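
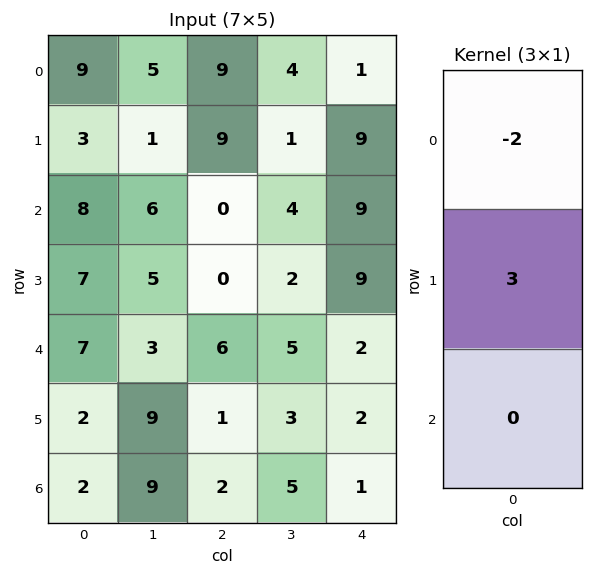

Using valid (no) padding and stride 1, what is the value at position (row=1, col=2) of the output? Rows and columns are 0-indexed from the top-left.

-18

The receptive field on the input at this output position is [9 / 0 / 0]. Elementwise product with the kernel and sum: 9·-2 + 0·3.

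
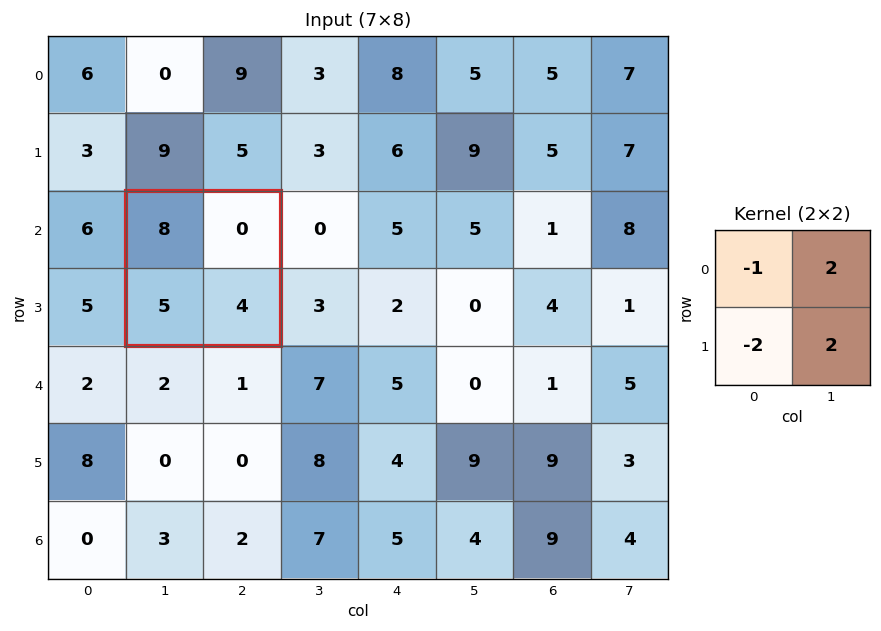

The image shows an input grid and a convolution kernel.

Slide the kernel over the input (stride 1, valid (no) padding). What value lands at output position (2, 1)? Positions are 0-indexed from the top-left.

The receptive field on the input at this output position is [8 0 / 5 4]. Elementwise product with the kernel and sum: 8·-1 + 0·2 + 5·-2 + 4·2.

-10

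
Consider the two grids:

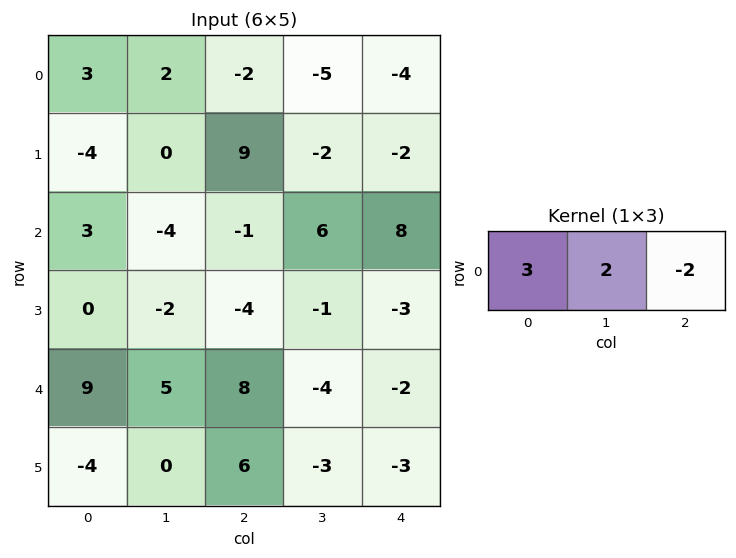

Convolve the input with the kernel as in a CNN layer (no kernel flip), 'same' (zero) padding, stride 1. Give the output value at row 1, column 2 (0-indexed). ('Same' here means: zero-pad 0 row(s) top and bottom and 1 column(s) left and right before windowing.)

The receptive field on the zero-padded input at this output position is [0 9 -2]. Elementwise product with the kernel and sum: 0·3 + 9·2 + -2·-2.

22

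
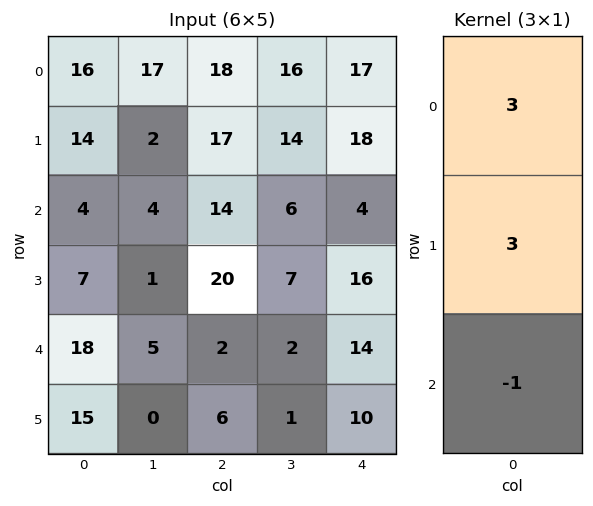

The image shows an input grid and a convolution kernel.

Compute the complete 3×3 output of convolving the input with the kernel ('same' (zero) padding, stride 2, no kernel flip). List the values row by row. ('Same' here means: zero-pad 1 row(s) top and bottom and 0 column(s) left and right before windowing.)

34 37 33
47 73 50
60 60 80

Output[0,0]: The receptive field on the zero-padded input at this output position is [0 / 16 / 14]. Elementwise product with the kernel and sum: 0·3 + 16·3 + 14·-1.
Output[0,1]: The receptive field on the zero-padded input at this output position is [0 / 18 / 17]. Elementwise product with the kernel and sum: 0·3 + 18·3 + 17·-1.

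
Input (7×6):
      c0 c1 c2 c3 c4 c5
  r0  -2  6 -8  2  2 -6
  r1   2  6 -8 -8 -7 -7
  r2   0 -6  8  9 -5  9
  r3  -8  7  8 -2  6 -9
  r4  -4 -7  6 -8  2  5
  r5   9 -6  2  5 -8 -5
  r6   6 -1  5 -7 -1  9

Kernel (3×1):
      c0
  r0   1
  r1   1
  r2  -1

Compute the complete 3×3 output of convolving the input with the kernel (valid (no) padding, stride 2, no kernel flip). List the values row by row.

0 -24 0
-4 10 -1
-1 3 -5

Output[0,0]: The receptive field on the input at this output position is [-2 / 2 / 0]. Elementwise product with the kernel and sum: -2·1 + 2·1 + 0·-1.
Output[0,1]: The receptive field on the input at this output position is [-8 / -8 / 8]. Elementwise product with the kernel and sum: -8·1 + -8·1 + 8·-1.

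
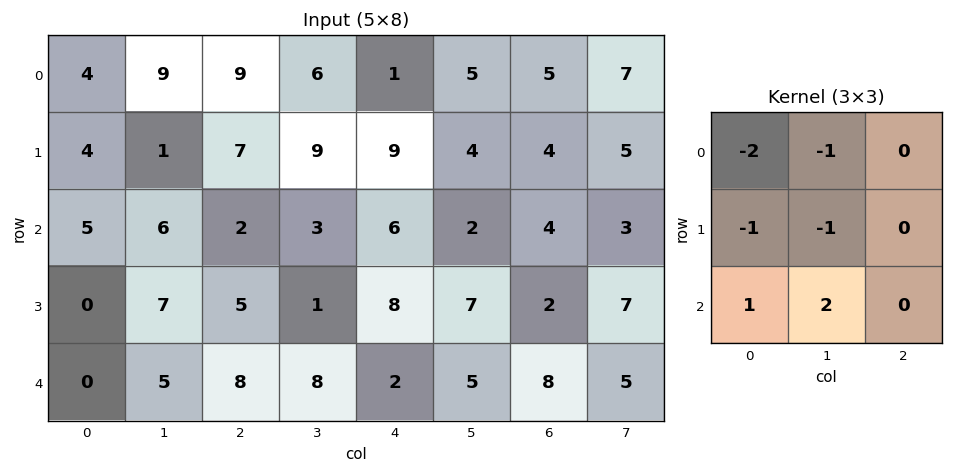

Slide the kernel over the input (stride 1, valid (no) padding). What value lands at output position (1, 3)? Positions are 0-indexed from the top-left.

The receptive field on the input at this output position is [9 9 4 / 3 6 2 / 1 8 7]. Elementwise product with the kernel and sum: 9·-2 + 9·-1 + 3·-1 + 6·-1 + 1·1 + 8·2.

-19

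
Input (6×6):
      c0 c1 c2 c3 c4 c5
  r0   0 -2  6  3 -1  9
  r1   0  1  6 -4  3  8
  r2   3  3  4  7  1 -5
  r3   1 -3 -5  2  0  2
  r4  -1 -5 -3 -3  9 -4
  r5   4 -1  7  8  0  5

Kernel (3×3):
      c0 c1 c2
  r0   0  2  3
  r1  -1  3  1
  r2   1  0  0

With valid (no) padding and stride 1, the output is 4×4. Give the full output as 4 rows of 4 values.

26 37 -8 53
31 13 14 23
2 14 25 -16
-34 -12 14 40

Output[0,0]: The receptive field on the input at this output position is [0 -2 6 / 0 1 6 / 3 3 4]. Elementwise product with the kernel and sum: -2·2 + 6·3 + 0·-1 + 1·3 + 6·1 + 3·1.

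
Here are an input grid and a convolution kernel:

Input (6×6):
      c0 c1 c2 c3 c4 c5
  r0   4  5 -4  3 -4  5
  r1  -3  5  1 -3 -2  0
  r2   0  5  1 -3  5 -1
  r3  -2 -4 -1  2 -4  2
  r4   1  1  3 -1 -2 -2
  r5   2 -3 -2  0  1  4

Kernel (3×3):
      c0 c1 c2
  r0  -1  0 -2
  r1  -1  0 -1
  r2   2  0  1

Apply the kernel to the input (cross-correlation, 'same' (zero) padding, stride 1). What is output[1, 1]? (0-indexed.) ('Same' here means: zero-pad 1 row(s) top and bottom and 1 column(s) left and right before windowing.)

7

The receptive field on the zero-padded input at this output position is [4 5 -4 / -3 5 1 / 0 5 1]. Elementwise product with the kernel and sum: 4·-1 + -4·-2 + -3·-1 + 1·-1 + 0·2 + 1·1.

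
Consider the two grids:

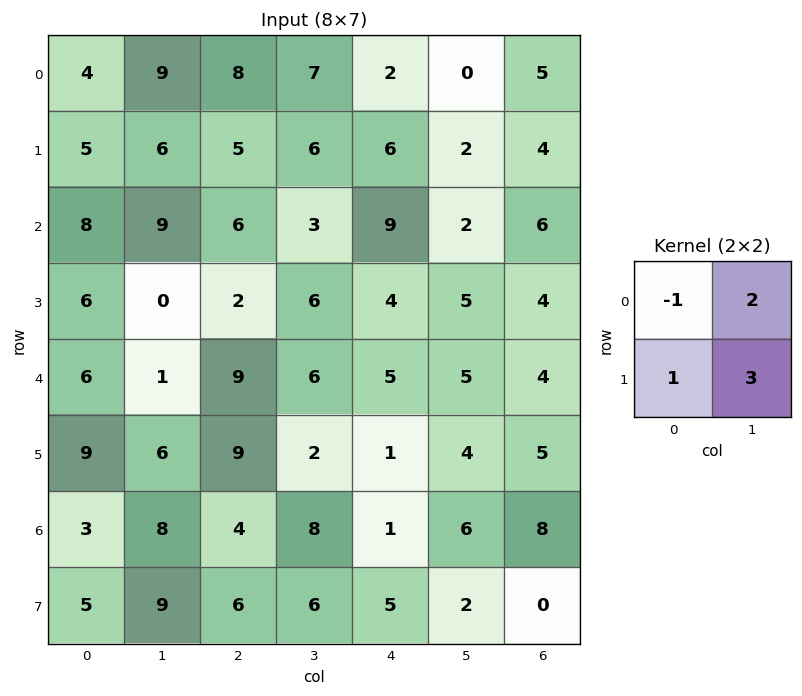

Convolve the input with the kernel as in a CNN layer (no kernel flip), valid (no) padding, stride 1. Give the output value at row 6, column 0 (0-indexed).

45

The receptive field on the input at this output position is [3 8 / 5 9]. Elementwise product with the kernel and sum: 3·-1 + 8·2 + 5·1 + 9·3.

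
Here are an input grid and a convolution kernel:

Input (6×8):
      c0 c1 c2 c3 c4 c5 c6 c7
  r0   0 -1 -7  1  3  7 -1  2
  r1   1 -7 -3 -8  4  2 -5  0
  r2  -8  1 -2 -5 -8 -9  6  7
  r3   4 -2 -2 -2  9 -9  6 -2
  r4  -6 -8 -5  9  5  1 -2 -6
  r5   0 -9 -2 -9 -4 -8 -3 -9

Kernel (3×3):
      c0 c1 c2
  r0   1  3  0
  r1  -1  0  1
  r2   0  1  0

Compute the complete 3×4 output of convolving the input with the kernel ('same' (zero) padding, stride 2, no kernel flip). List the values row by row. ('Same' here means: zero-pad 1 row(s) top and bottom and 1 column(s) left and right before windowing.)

Output[0,0]: The receptive field on the zero-padded input at this output position is [0 0 0 / 0 0 -1 / 0 1 -7]. Elementwise product with the kernel and sum: 0·1 + 0·3 + 0·-1 + -1·1 + 1·1.
Output[0,1]: The receptive field on the zero-padded input at this output position is [0 0 0 / -1 -7 1 / -7 -3 -8]. Elementwise product with the kernel and sum: 0·1 + 0·3 + -1·-1 + 1·1 + -3·1.

0 -1 10 -10
8 -24 9 9
4 7 13 -1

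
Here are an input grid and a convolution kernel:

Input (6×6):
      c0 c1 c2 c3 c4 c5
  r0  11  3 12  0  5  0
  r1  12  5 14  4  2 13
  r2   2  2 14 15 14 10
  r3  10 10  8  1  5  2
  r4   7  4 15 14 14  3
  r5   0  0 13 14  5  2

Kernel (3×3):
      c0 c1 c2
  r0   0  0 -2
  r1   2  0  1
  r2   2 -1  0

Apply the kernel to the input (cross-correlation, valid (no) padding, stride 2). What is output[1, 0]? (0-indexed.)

10

The receptive field on the input at this output position is [2 2 14 / 10 10 8 / 7 4 15]. Elementwise product with the kernel and sum: 14·-2 + 10·2 + 8·1 + 7·2 + 4·-1.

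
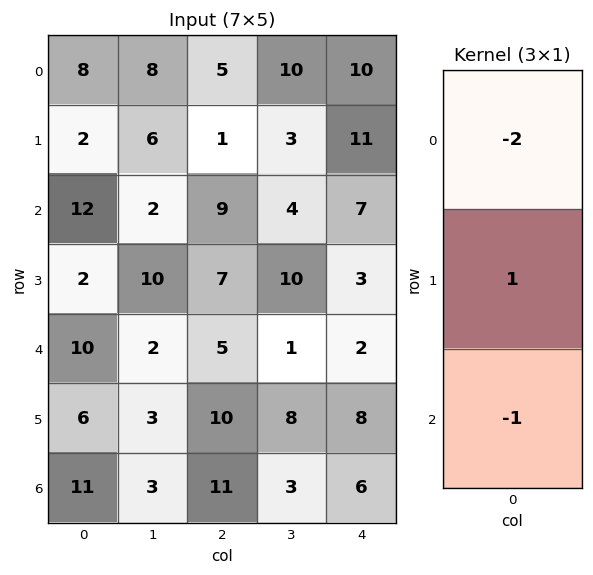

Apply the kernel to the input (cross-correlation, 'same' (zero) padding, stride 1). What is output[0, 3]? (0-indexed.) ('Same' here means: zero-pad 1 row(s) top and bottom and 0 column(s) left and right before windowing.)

The receptive field on the zero-padded input at this output position is [0 / 10 / 3]. Elementwise product with the kernel and sum: 0·-2 + 10·1 + 3·-1.

7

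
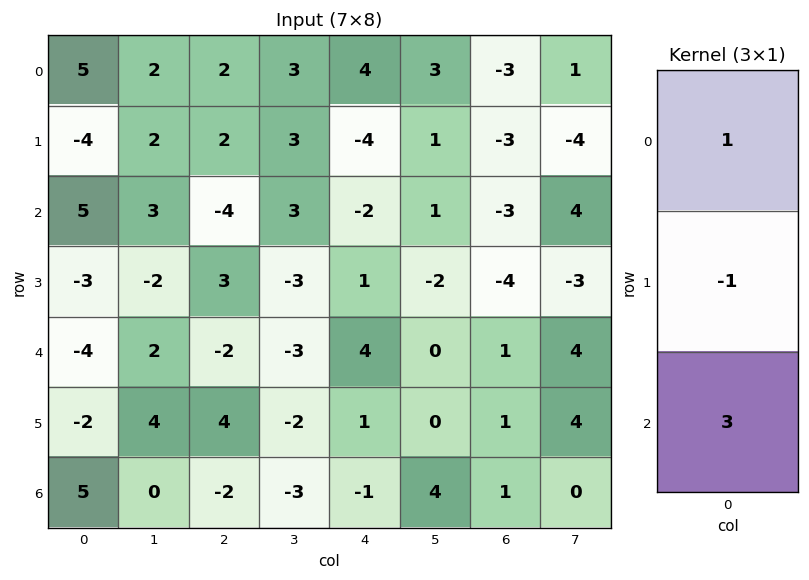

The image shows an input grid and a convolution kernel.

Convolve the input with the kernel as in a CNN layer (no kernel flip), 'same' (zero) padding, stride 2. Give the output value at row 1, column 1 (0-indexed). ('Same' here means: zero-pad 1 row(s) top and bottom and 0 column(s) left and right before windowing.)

15

The receptive field on the zero-padded input at this output position is [2 / -4 / 3]. Elementwise product with the kernel and sum: 2·1 + -4·-1 + 3·3.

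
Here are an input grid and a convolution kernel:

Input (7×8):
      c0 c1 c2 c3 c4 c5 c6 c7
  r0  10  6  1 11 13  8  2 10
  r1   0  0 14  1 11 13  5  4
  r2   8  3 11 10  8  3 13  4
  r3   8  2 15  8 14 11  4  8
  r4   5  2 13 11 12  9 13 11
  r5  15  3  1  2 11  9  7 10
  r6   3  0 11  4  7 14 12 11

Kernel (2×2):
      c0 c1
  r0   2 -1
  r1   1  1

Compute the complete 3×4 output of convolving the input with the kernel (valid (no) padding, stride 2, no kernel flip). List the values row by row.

Output[0,0]: The receptive field on the input at this output position is [10 6 / 0 0]. Elementwise product with the kernel and sum: 10·2 + 6·-1 + 0·1 + 0·1.

14 6 42 3
23 35 38 34
26 18 35 32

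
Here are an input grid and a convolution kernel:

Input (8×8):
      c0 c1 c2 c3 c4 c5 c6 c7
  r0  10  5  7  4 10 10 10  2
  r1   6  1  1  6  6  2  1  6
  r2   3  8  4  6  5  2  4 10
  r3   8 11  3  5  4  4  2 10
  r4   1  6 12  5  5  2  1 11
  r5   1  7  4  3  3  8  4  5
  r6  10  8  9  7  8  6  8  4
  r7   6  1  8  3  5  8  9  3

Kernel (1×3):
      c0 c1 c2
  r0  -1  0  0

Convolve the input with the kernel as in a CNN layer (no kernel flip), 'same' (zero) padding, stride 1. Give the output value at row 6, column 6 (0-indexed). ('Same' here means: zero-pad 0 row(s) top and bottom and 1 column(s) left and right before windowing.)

-6

The receptive field on the zero-padded input at this output position is [6 8 4]. Elementwise product with the kernel and sum: 6·-1.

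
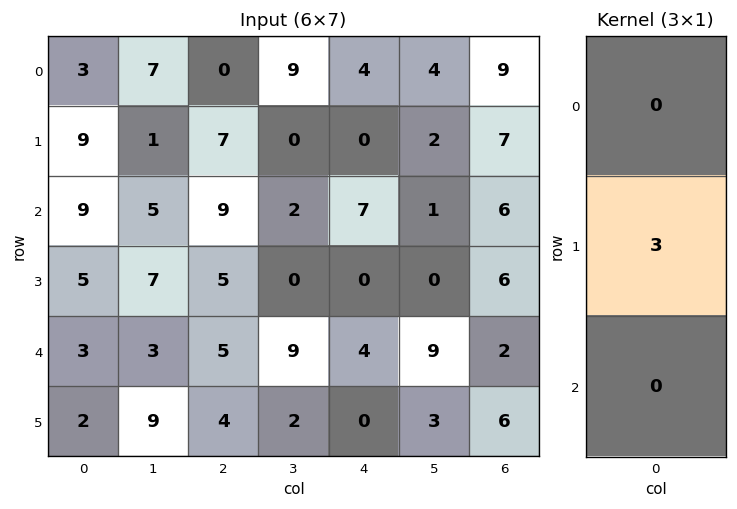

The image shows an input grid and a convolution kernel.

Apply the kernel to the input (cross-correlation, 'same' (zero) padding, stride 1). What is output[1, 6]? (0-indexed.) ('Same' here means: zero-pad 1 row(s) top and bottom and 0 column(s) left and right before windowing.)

21

The receptive field on the zero-padded input at this output position is [9 / 7 / 6]. Elementwise product with the kernel and sum: 7·3.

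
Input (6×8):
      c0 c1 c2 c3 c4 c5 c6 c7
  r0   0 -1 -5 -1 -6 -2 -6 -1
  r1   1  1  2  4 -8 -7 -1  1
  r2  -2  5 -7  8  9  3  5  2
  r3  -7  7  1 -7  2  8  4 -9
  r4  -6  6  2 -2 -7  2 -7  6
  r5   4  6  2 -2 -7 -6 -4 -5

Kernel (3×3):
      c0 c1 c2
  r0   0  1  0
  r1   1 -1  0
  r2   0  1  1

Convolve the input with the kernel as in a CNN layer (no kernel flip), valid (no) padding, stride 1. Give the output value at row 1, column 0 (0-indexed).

2

The receptive field on the input at this output position is [1 1 2 / -2 5 -7 / -7 7 1]. Elementwise product with the kernel and sum: 1·1 + -2·1 + 5·-1 + 7·1 + 1·1.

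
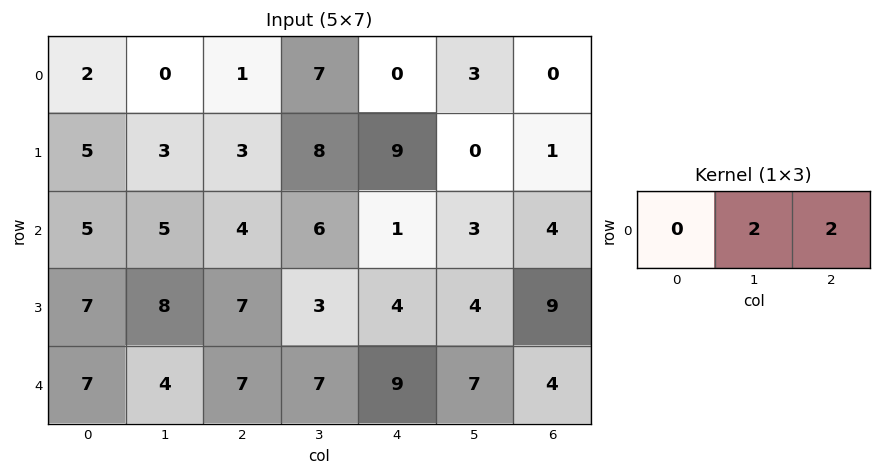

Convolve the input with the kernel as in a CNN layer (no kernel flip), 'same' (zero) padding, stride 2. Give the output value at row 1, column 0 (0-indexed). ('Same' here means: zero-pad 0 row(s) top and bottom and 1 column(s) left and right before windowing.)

20

The receptive field on the zero-padded input at this output position is [0 5 5]. Elementwise product with the kernel and sum: 5·2 + 5·2.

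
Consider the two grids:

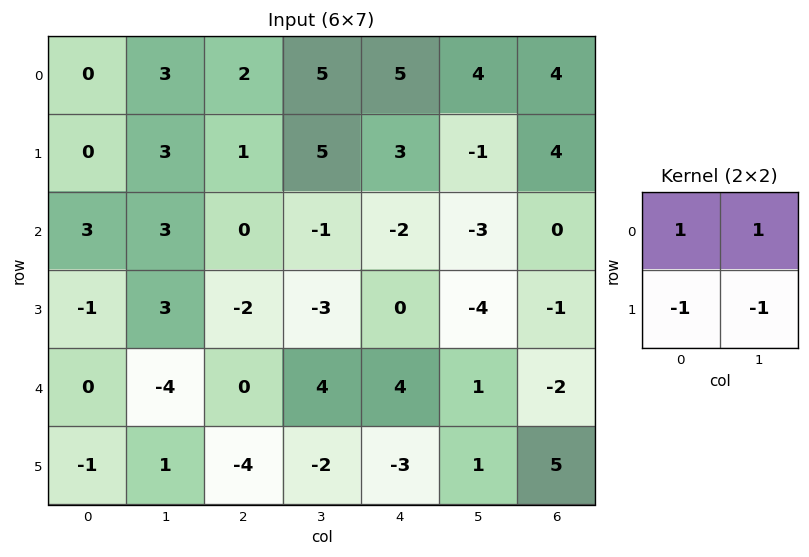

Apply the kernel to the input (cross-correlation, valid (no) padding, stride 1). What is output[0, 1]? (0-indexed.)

1

The receptive field on the input at this output position is [3 2 / 3 1]. Elementwise product with the kernel and sum: 3·1 + 2·1 + 3·-1 + 1·-1.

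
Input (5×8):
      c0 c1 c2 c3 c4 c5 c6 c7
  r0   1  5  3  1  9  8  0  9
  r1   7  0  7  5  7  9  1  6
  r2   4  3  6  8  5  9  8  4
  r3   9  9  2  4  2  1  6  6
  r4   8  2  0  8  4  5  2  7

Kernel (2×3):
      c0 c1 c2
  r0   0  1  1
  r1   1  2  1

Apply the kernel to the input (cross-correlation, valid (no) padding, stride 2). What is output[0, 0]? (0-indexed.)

The receptive field on the input at this output position is [1 5 3 / 7 0 7]. Elementwise product with the kernel and sum: 5·1 + 3·1 + 7·1 + 0·2 + 7·1.

22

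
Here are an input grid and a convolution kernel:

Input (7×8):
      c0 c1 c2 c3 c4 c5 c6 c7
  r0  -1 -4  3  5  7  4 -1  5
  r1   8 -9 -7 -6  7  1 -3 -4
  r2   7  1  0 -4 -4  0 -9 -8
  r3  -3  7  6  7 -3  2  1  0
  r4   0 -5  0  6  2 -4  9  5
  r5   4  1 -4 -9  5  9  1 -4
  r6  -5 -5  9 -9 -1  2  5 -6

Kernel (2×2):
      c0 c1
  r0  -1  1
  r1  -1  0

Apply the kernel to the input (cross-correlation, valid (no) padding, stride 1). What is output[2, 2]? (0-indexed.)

-10

The receptive field on the input at this output position is [0 -4 / 6 7]. Elementwise product with the kernel and sum: 0·-1 + -4·1 + 6·-1.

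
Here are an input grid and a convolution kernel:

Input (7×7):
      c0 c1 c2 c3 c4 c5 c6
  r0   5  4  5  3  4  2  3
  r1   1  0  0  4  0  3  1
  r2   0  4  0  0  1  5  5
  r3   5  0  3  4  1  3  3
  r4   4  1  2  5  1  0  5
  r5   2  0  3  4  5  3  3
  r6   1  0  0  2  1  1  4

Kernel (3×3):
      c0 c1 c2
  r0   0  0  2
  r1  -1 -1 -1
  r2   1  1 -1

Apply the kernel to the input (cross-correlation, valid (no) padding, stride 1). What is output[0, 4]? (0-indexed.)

The receptive field on the input at this output position is [4 2 3 / 0 3 1 / 1 5 5]. Elementwise product with the kernel and sum: 3·2 + 0·-1 + 3·-1 + 1·-1 + 1·1 + 5·1 + 5·-1.

3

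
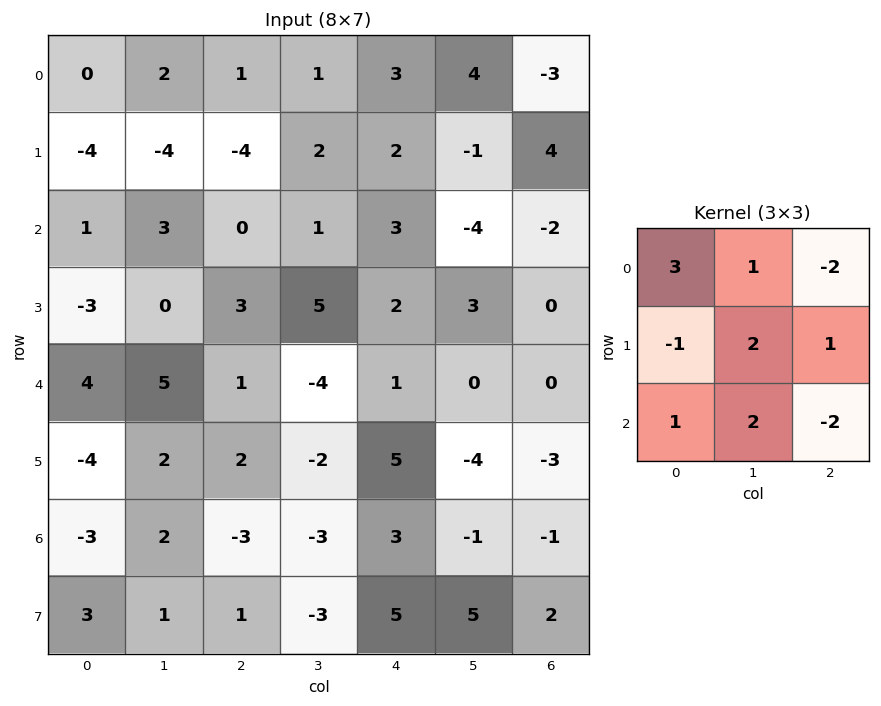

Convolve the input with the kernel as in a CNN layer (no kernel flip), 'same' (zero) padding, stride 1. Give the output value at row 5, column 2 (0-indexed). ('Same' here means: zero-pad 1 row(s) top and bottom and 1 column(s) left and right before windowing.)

26

The receptive field on the zero-padded input at this output position is [5 1 -4 / 2 2 -2 / 2 -3 -3]. Elementwise product with the kernel and sum: 5·3 + 1·1 + -4·-2 + 2·-1 + 2·2 + -2·1 + 2·1 + -3·2 + -3·-2.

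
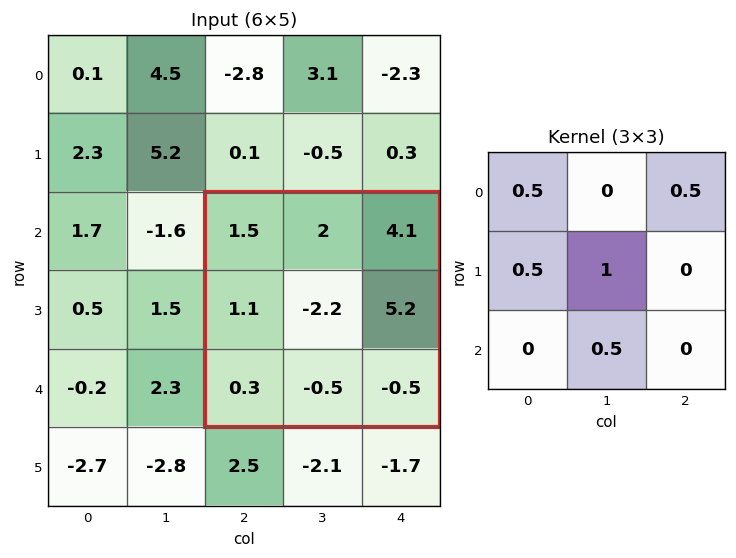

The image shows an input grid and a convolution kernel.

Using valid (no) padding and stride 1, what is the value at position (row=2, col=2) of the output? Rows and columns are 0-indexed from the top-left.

0.9

The receptive field on the input at this output position is [1.5 2 4.1 / 1.1 -2.2 5.2 / 0.3 -0.5 -0.5]. Elementwise product with the kernel and sum: 1.5·0.5 + 4.1·0.5 + 1.1·0.5 + -2.2·1 + -0.5·0.5.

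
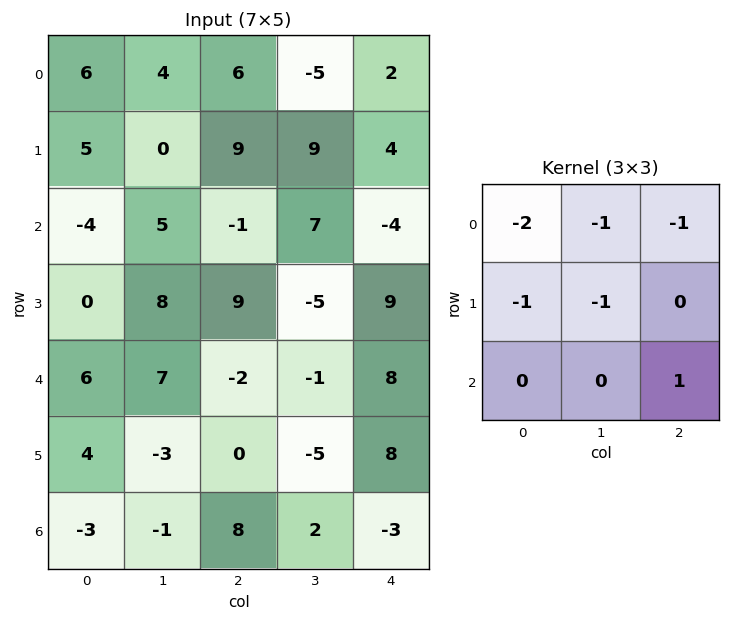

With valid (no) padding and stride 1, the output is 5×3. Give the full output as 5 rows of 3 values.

-28 -11 -31
-11 -27 -28
-6 -34 3
-30 -30 -11
-10 -6 -1

Output[0,0]: The receptive field on the input at this output position is [6 4 6 / 5 0 9 / -4 5 -1]. Elementwise product with the kernel and sum: 6·-2 + 4·-1 + 6·-1 + 5·-1 + 0·-1 + -1·1.
Output[0,1]: The receptive field on the input at this output position is [4 6 -5 / 0 9 9 / 5 -1 7]. Elementwise product with the kernel and sum: 4·-2 + 6·-1 + -5·-1 + 0·-1 + 9·-1 + 7·1.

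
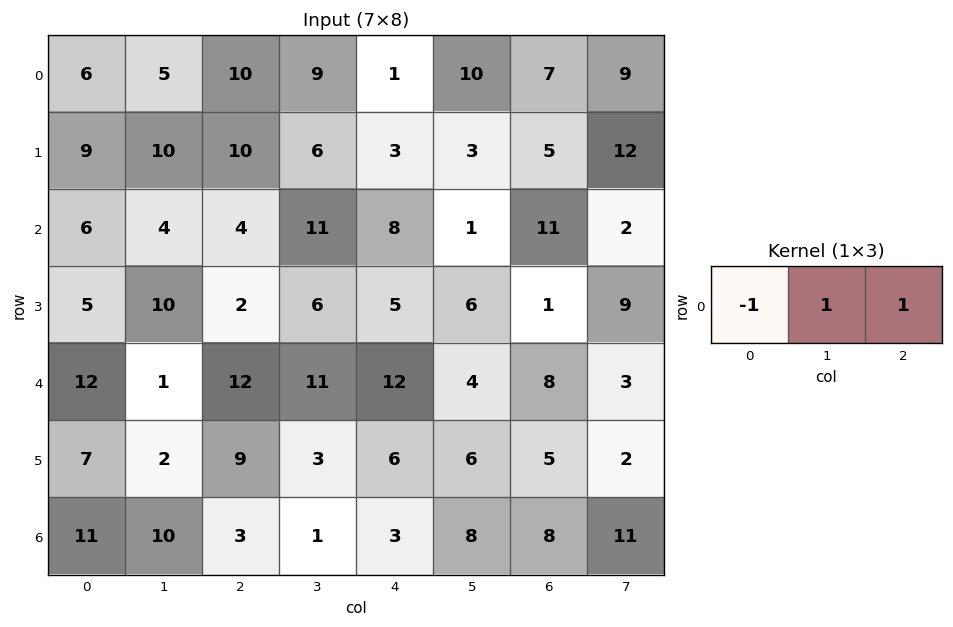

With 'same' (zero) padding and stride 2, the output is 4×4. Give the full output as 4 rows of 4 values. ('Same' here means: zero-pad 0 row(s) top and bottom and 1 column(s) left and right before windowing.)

Output[0,0]: The receptive field on the zero-padded input at this output position is [0 6 5]. Elementwise product with the kernel and sum: 0·-1 + 6·1 + 5·1.
Output[0,1]: The receptive field on the zero-padded input at this output position is [5 10 9]. Elementwise product with the kernel and sum: 5·-1 + 10·1 + 9·1.

11 14 2 6
10 11 -2 12
13 22 5 7
21 -6 10 11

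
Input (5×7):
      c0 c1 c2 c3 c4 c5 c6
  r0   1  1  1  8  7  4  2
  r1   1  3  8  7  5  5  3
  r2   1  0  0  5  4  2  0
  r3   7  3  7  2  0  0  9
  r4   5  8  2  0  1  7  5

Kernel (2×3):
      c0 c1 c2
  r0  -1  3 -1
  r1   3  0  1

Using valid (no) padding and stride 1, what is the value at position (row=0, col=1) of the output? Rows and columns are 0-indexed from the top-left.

The receptive field on the input at this output position is [1 1 8 / 3 8 7]. Elementwise product with the kernel and sum: 1·-1 + 1·3 + 8·-1 + 3·3 + 7·1.

10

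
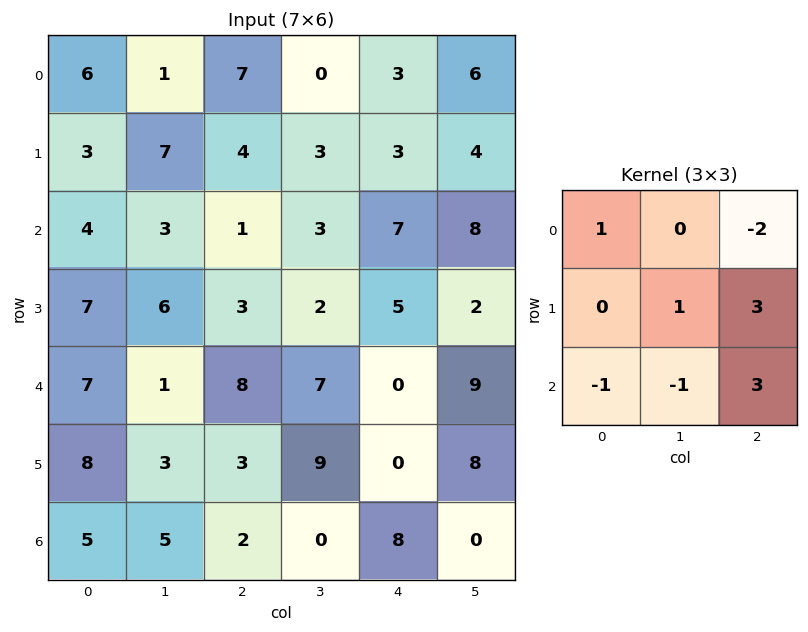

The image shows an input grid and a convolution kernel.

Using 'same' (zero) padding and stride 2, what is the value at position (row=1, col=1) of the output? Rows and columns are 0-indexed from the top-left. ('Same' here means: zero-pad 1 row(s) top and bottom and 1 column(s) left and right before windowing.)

The receptive field on the zero-padded input at this output position is [7 4 3 / 3 1 3 / 6 3 2]. Elementwise product with the kernel and sum: 7·1 + 3·-2 + 1·1 + 3·3 + 6·-1 + 3·-1 + 2·3.

8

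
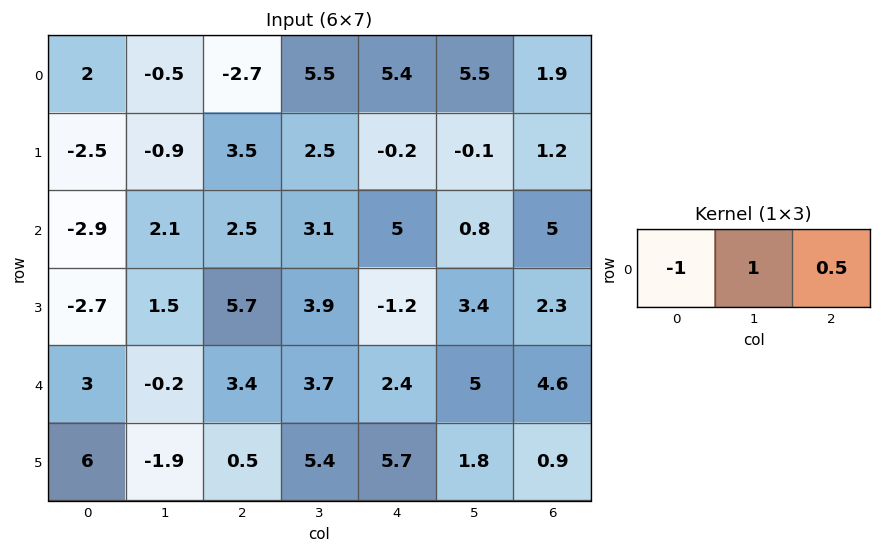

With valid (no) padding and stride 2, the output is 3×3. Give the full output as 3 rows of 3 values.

-3.85 10.9 1.05
6.25 3.1 -1.7
-1.5 1.5 4.9

Output[0,0]: The receptive field on the input at this output position is [2 -0.5 -2.7]. Elementwise product with the kernel and sum: 2·-1 + -0.5·1 + -2.7·0.5.
Output[0,1]: The receptive field on the input at this output position is [-2.7 5.5 5.4]. Elementwise product with the kernel and sum: -2.7·-1 + 5.5·1 + 5.4·0.5.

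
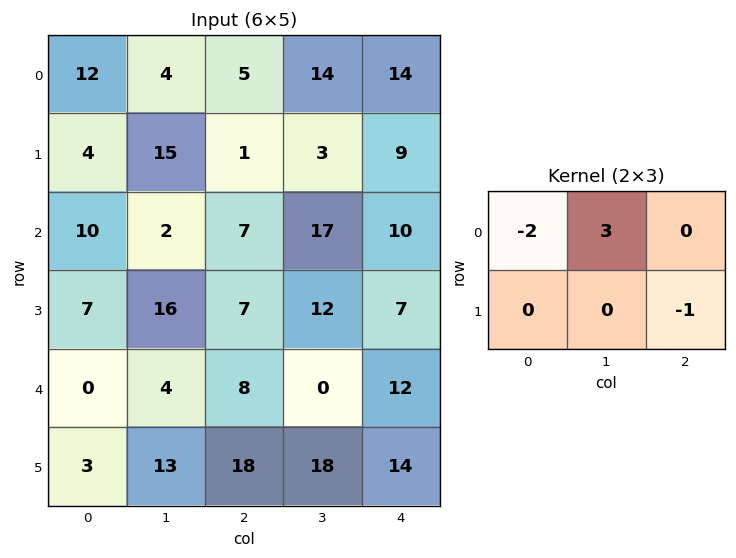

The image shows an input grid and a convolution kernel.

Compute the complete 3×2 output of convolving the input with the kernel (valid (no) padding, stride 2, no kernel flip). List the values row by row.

Output[0,0]: The receptive field on the input at this output position is [12 4 5 / 4 15 1]. Elementwise product with the kernel and sum: 12·-2 + 4·3 + 1·-1.

-13 23
-21 30
-6 -30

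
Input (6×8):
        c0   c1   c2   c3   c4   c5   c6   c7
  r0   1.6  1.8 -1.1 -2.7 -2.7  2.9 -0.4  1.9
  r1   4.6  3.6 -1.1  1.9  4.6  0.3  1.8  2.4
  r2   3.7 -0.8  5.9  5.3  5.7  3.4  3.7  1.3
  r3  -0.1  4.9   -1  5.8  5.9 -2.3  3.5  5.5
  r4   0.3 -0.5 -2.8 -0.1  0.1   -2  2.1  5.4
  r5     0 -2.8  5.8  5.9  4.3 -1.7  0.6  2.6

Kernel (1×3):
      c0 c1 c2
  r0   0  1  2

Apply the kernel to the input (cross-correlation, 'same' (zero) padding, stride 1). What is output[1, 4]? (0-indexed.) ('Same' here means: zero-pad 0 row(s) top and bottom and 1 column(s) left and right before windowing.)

The receptive field on the zero-padded input at this output position is [1.9 4.6 0.3]. Elementwise product with the kernel and sum: 4.6·1 + 0.3·2.

5.2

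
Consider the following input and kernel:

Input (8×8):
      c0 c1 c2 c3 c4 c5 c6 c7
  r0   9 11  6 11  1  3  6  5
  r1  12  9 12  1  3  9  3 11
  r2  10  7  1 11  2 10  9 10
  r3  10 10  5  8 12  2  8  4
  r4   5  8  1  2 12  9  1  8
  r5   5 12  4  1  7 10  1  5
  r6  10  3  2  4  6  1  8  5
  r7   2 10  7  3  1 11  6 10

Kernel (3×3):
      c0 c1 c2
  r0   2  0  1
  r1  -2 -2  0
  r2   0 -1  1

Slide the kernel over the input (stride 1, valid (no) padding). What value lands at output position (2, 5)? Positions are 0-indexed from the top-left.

17

The receptive field on the input at this output position is [10 9 10 / 2 8 4 / 9 1 8]. Elementwise product with the kernel and sum: 10·2 + 10·1 + 2·-2 + 8·-2 + 1·-1 + 8·1.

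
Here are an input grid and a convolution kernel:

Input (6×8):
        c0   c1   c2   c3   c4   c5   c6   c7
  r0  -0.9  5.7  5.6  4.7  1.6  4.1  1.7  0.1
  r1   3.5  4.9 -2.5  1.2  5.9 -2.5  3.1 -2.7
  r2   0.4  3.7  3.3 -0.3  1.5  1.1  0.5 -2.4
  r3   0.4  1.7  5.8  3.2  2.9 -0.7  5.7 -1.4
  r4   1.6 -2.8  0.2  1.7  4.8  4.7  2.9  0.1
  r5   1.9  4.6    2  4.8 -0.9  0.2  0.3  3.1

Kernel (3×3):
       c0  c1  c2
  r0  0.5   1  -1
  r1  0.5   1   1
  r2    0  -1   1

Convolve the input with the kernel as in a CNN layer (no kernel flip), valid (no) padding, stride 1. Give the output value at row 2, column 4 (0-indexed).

The receptive field on the input at this output position is [1.5 1.1 0.5 / 2.9 -0.7 5.7 / 4.8 4.7 2.9]. Elementwise product with the kernel and sum: 1.5·0.5 + 1.1·1 + 0.5·-1 + 2.9·0.5 + -0.7·1 + 5.7·1 + 4.7·-1 + 2.9·1.

6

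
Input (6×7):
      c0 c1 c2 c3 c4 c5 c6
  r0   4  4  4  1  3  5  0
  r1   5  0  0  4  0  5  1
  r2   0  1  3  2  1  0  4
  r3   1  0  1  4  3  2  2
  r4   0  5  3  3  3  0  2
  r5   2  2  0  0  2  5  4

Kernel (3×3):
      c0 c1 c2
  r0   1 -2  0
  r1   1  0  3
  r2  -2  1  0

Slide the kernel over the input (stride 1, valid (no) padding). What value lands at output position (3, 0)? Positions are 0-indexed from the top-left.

8

The receptive field on the input at this output position is [1 0 1 / 0 5 3 / 2 2 0]. Elementwise product with the kernel and sum: 1·1 + 0·-2 + 0·1 + 3·3 + 2·-2 + 2·1.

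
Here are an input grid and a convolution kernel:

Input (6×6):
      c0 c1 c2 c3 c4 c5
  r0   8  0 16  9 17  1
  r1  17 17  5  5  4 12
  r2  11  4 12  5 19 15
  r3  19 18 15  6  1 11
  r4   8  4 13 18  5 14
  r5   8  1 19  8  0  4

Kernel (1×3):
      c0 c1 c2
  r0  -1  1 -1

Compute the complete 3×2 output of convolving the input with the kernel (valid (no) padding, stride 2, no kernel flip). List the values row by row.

-24 -24
-19 -26
-17 0

Output[0,0]: The receptive field on the input at this output position is [8 0 16]. Elementwise product with the kernel and sum: 8·-1 + 0·1 + 16·-1.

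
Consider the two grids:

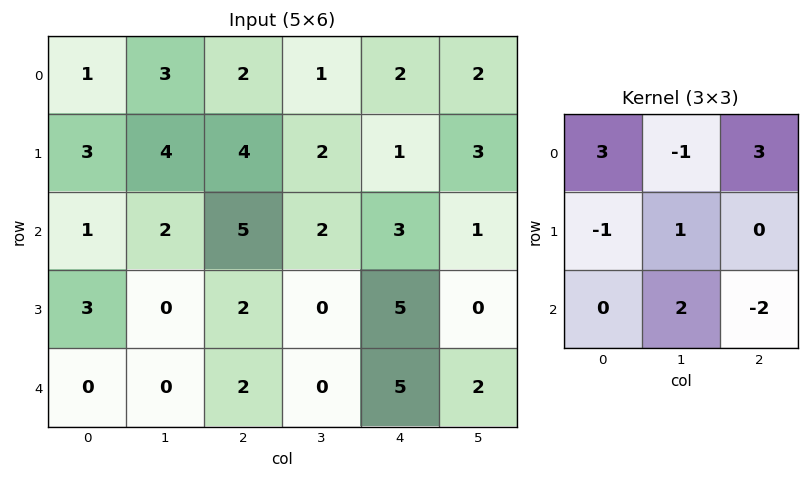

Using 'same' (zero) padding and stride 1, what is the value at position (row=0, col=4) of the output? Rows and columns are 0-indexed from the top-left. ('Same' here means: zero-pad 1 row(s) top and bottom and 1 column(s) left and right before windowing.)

-3

The receptive field on the zero-padded input at this output position is [0 0 0 / 1 2 2 / 2 1 3]. Elementwise product with the kernel and sum: 0·3 + 0·-1 + 0·3 + 1·-1 + 2·1 + 1·2 + 3·-2.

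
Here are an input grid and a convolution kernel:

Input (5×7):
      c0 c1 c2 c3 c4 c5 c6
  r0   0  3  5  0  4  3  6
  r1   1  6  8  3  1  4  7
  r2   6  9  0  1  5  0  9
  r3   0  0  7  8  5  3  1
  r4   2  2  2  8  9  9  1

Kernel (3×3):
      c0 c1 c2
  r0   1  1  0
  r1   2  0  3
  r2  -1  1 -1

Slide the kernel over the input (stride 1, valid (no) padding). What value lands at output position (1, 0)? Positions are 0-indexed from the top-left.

The receptive field on the input at this output position is [1 6 8 / 6 9 0 / 0 0 7]. Elementwise product with the kernel and sum: 1·1 + 6·1 + 6·2 + 0·3 + 0·-1 + 0·1 + 7·-1.

12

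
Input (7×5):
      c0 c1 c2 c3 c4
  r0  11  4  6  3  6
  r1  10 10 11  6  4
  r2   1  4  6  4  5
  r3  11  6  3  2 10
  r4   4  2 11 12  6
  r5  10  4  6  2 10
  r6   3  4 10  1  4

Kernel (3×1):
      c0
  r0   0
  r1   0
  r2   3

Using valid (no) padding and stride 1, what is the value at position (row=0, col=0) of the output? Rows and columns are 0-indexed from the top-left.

3

The receptive field on the input at this output position is [11 / 10 / 1]. Elementwise product with the kernel and sum: 1·3.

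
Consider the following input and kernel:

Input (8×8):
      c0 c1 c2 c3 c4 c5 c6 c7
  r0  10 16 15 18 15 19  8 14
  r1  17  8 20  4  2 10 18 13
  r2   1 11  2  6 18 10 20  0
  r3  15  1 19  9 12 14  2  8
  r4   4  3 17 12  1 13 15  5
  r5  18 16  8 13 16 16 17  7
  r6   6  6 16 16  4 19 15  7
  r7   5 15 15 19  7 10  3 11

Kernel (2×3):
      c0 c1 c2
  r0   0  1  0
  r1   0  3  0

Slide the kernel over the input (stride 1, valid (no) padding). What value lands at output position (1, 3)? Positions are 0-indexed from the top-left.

The receptive field on the input at this output position is [4 2 10 / 6 18 10]. Elementwise product with the kernel and sum: 2·1 + 18·3.

56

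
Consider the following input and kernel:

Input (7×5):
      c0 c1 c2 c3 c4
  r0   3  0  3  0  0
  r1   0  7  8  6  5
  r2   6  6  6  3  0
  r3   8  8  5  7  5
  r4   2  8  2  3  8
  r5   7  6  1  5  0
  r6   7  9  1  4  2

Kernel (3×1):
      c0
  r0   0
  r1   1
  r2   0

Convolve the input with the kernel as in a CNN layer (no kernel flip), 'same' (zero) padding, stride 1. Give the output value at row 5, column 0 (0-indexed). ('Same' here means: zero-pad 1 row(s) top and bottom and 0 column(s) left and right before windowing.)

7

The receptive field on the zero-padded input at this output position is [2 / 7 / 7]. Elementwise product with the kernel and sum: 7·1.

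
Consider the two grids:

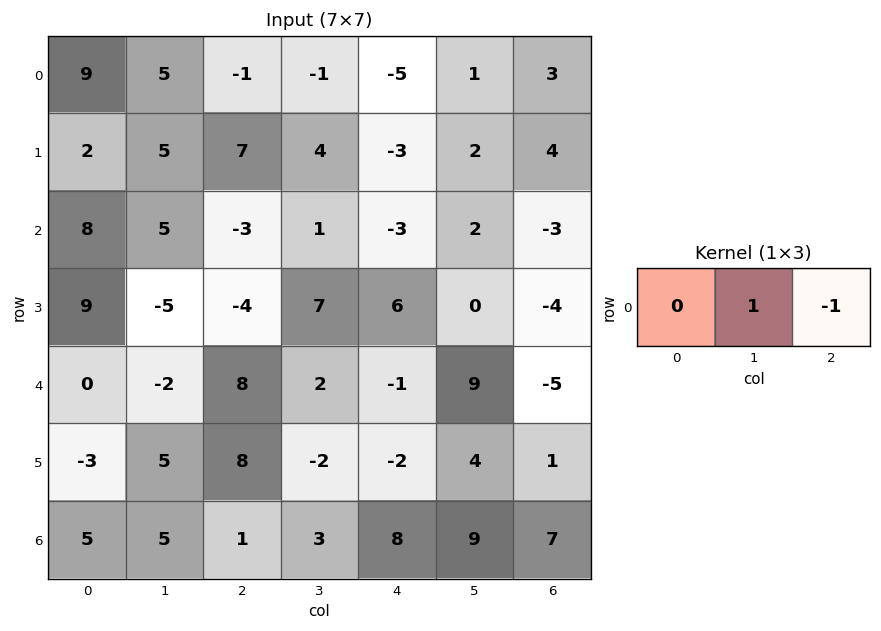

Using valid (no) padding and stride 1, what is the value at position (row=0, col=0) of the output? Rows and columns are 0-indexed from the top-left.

6

The receptive field on the input at this output position is [9 5 -1]. Elementwise product with the kernel and sum: 5·1 + -1·-1.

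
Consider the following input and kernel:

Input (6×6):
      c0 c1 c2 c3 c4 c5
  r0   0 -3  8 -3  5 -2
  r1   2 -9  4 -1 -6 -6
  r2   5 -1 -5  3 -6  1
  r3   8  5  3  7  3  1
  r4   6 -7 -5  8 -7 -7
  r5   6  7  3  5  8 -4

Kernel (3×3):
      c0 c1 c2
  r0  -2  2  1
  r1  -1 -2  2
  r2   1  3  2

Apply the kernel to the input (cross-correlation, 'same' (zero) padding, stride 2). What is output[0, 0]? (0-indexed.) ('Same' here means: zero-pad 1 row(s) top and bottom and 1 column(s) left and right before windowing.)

The receptive field on the zero-padded input at this output position is [0 0 0 / 0 0 -3 / 0 2 -9]. Elementwise product with the kernel and sum: 0·-2 + 0·2 + 0·1 + 0·-1 + 0·-2 + -3·2 + 0·1 + 2·3 + -9·2.

-18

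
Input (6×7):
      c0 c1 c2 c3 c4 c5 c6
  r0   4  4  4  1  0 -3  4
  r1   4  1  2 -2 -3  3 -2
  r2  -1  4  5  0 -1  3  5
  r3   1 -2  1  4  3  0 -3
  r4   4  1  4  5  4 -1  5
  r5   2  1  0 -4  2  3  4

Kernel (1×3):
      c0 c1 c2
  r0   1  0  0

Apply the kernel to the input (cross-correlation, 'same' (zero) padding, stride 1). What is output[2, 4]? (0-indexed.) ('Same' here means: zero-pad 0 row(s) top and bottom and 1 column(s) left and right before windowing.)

0

The receptive field on the zero-padded input at this output position is [0 -1 3]. Elementwise product with the kernel and sum: 0·1.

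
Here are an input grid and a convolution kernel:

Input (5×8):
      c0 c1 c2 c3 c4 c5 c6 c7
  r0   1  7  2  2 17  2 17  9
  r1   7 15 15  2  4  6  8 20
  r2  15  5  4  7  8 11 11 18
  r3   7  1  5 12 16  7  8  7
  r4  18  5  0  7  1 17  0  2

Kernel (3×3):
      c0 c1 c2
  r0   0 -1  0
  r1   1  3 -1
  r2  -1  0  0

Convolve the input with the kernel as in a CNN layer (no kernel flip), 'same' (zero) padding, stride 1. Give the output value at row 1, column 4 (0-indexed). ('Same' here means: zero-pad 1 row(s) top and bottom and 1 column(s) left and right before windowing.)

The receptive field on the zero-padded input at this output position is [2 17 2 / 2 4 6 / 7 8 11]. Elementwise product with the kernel and sum: 17·-1 + 2·1 + 4·3 + 6·-1 + 7·-1.

-16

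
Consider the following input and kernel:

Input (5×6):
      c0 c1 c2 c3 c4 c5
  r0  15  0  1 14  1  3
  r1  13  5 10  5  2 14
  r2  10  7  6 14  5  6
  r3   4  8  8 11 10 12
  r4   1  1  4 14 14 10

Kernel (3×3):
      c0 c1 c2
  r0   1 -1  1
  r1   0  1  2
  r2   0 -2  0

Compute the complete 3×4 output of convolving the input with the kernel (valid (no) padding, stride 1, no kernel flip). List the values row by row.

27 21 -31 36
21 18 9 14
31 37 0 21

Output[0,0]: The receptive field on the input at this output position is [15 0 1 / 13 5 10 / 10 7 6]. Elementwise product with the kernel and sum: 15·1 + 0·-1 + 1·1 + 5·1 + 10·2 + 7·-2.
Output[0,1]: The receptive field on the input at this output position is [0 1 14 / 5 10 5 / 7 6 14]. Elementwise product with the kernel and sum: 0·1 + 1·-1 + 14·1 + 10·1 + 5·2 + 6·-2.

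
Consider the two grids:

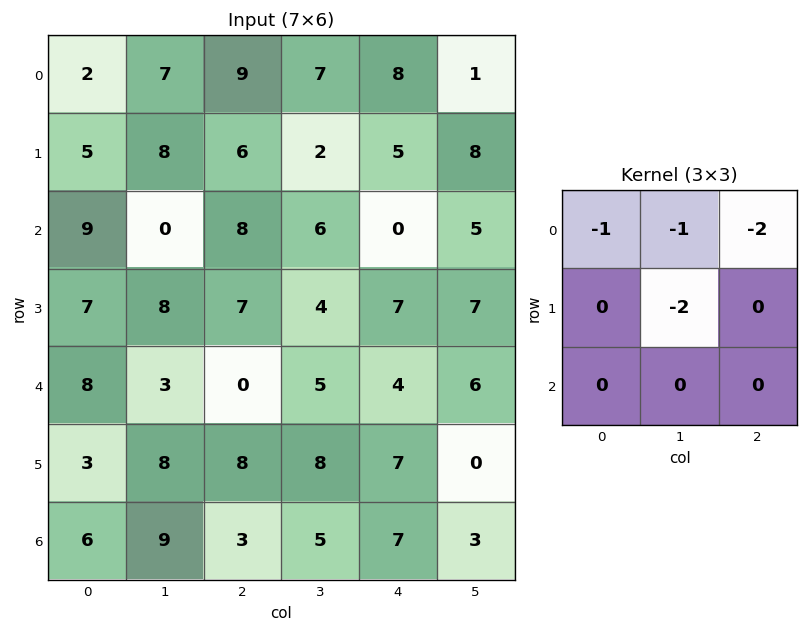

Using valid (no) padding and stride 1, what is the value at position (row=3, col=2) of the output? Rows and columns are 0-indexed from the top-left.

The receptive field on the input at this output position is [7 4 7 / 0 5 4 / 8 8 7]. Elementwise product with the kernel and sum: 7·-1 + 4·-1 + 7·-2 + 5·-2.

-35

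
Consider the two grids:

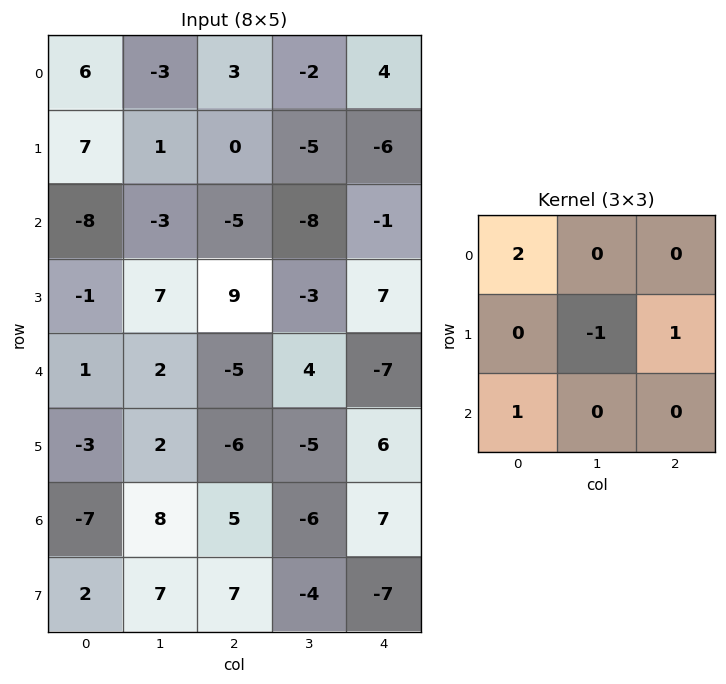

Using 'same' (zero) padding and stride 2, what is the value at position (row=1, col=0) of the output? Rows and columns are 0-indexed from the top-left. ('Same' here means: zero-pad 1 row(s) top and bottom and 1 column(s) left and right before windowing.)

The receptive field on the zero-padded input at this output position is [0 7 1 / 0 -8 -3 / 0 -1 7]. Elementwise product with the kernel and sum: 0·2 + -8·-1 + -3·1 + 0·1.

5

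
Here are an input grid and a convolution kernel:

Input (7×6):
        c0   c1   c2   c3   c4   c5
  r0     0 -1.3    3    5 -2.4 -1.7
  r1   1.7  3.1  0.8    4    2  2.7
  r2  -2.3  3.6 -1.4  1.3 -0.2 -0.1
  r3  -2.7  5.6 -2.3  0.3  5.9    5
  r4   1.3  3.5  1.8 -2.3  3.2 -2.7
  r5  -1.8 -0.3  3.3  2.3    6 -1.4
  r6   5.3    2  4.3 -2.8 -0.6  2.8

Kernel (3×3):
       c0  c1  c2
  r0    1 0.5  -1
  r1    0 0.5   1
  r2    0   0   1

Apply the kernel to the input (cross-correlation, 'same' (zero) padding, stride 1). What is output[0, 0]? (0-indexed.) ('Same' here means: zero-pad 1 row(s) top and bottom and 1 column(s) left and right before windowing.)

1.8

The receptive field on the zero-padded input at this output position is [0 0 0 / 0 0 -1.3 / 0 1.7 3.1]. Elementwise product with the kernel and sum: 0·1 + 0·0.5 + 0·-1 + 0·0.5 + -1.3·1 + 3.1·1.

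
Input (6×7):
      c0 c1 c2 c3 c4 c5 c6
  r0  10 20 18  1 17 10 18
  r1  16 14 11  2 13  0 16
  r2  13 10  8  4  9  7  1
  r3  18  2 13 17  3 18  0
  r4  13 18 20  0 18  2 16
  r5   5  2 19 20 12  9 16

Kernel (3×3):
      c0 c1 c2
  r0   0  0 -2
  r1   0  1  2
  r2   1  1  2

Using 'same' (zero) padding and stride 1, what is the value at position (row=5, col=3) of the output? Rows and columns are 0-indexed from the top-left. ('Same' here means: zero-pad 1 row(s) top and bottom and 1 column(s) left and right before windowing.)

The receptive field on the zero-padded input at this output position is [20 0 18 / 19 20 12 / 0 0 0]. Elementwise product with the kernel and sum: 18·-2 + 20·1 + 12·2 + 0·1 + 0·1 + 0·2.

8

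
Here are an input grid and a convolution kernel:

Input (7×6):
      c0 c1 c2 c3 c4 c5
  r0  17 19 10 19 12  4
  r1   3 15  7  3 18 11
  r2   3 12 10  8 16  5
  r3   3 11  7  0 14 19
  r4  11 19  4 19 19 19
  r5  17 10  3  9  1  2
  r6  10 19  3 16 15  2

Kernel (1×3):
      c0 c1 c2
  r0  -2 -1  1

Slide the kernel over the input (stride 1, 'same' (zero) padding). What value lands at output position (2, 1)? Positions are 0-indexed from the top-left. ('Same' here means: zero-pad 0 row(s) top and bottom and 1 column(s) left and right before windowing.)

-8

The receptive field on the zero-padded input at this output position is [3 12 10]. Elementwise product with the kernel and sum: 3·-2 + 12·-1 + 10·1.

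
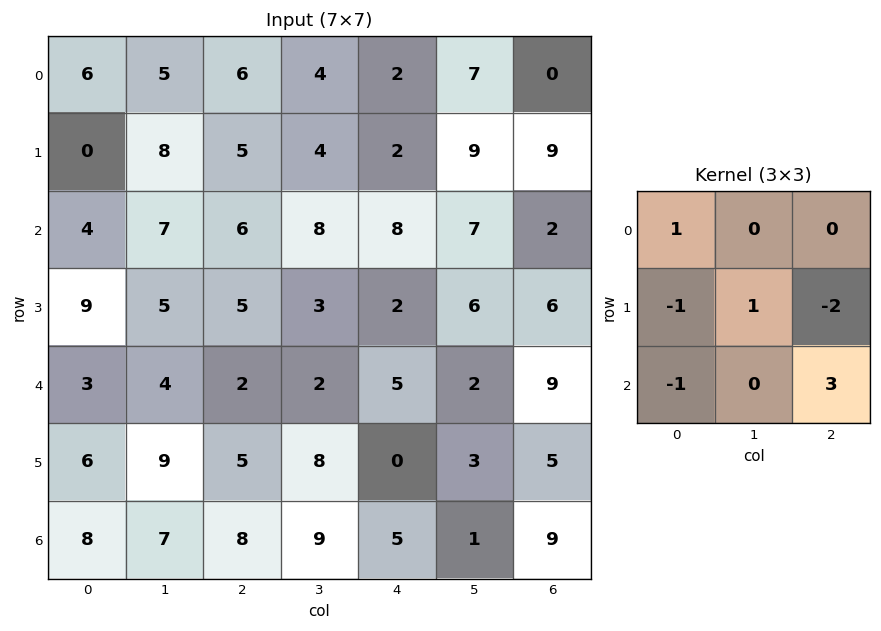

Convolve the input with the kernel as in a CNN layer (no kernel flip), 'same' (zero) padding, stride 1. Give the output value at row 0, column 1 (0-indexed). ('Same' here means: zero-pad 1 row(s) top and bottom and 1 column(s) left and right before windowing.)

2

The receptive field on the zero-padded input at this output position is [0 0 0 / 6 5 6 / 0 8 5]. Elementwise product with the kernel and sum: 0·1 + 6·-1 + 5·1 + 6·-2 + 0·-1 + 5·3.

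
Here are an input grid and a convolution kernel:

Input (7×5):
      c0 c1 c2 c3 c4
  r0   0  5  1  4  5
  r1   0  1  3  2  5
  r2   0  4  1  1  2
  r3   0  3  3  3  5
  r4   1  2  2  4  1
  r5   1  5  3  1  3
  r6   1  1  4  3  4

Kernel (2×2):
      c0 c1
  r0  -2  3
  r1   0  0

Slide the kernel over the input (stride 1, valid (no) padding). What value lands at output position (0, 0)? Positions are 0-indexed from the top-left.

The receptive field on the input at this output position is [0 5 / 0 1]. Elementwise product with the kernel and sum: 0·-2 + 5·3.

15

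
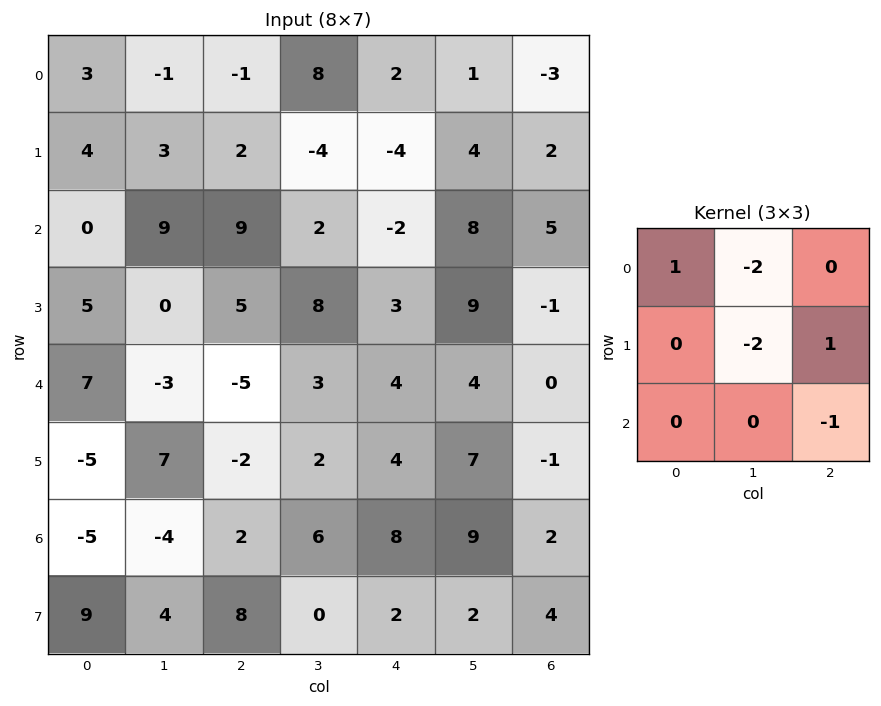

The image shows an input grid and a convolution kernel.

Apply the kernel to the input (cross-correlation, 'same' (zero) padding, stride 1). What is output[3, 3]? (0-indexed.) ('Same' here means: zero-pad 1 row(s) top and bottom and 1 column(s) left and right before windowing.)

The receptive field on the zero-padded input at this output position is [9 2 -2 / 5 8 3 / -5 3 4]. Elementwise product with the kernel and sum: 9·1 + 2·-2 + 8·-2 + 3·1 + 4·-1.

-12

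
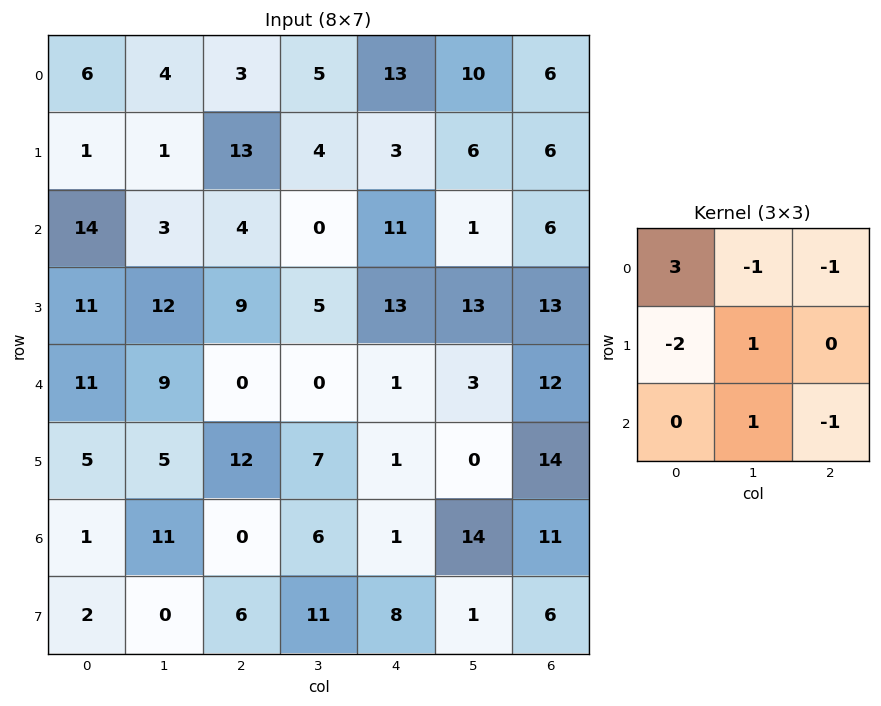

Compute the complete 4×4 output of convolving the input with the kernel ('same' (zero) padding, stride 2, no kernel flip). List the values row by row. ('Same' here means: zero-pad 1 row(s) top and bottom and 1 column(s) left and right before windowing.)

Output[0,0]: The receptive field on the zero-padded input at this output position is [0 0 0 / 0 6 4 / 0 1 1]. Elementwise product with the kernel and sum: 0·3 + 0·-1 + 0·-1 + 0·-2 + 6·1 + 1·1 + 1·-1.

6 4 0 -8
11 -12 14 29
-12 9 -9 46
-7 -31 16 -25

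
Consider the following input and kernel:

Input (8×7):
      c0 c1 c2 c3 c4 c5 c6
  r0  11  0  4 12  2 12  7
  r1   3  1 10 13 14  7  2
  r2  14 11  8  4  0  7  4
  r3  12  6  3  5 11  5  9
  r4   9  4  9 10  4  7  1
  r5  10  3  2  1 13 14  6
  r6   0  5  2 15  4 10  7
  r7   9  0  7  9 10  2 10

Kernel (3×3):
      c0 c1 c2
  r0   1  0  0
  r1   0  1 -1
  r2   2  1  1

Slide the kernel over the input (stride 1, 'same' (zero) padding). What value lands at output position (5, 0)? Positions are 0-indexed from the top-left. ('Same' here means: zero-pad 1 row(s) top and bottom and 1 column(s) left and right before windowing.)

The receptive field on the zero-padded input at this output position is [0 9 4 / 0 10 3 / 0 0 5]. Elementwise product with the kernel and sum: 0·1 + 10·1 + 3·-1 + 0·2 + 0·1 + 5·1.

12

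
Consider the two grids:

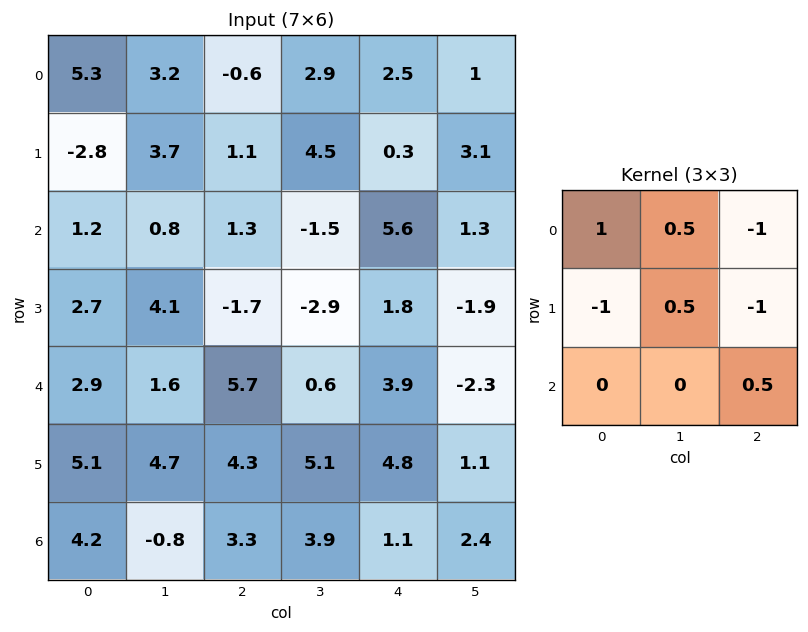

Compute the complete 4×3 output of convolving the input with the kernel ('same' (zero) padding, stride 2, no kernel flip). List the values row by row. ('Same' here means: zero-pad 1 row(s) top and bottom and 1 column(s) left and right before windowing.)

Output[0,0]: The receptive field on the zero-padded input at this output position is [0 0 0 / 0 5.3 3.2 / 0 -2.8 3.7]. Elementwise product with the kernel and sum: 0·1 + 0·0.5 + 0·-1 + 0·-1 + 5.3·0.5 + 3.2·-1 + 3.7·0.5.
Output[0,1]: The receptive field on the zero-padded input at this output position is [0 0 0 / 3.2 -0.6 2.9 / 3.7 1.1 4.5]. Elementwise product with the kernel and sum: 0·1 + 0·0.5 + 0·-1 + 3.2·-1 + -0.6·0.5 + 2.9·-1 + 4.5·0.5.

1.3 -4.15 -1.1
-3.25 -0.35 3.6
-0.55 9.35 4.1
0.75 0.3 0.65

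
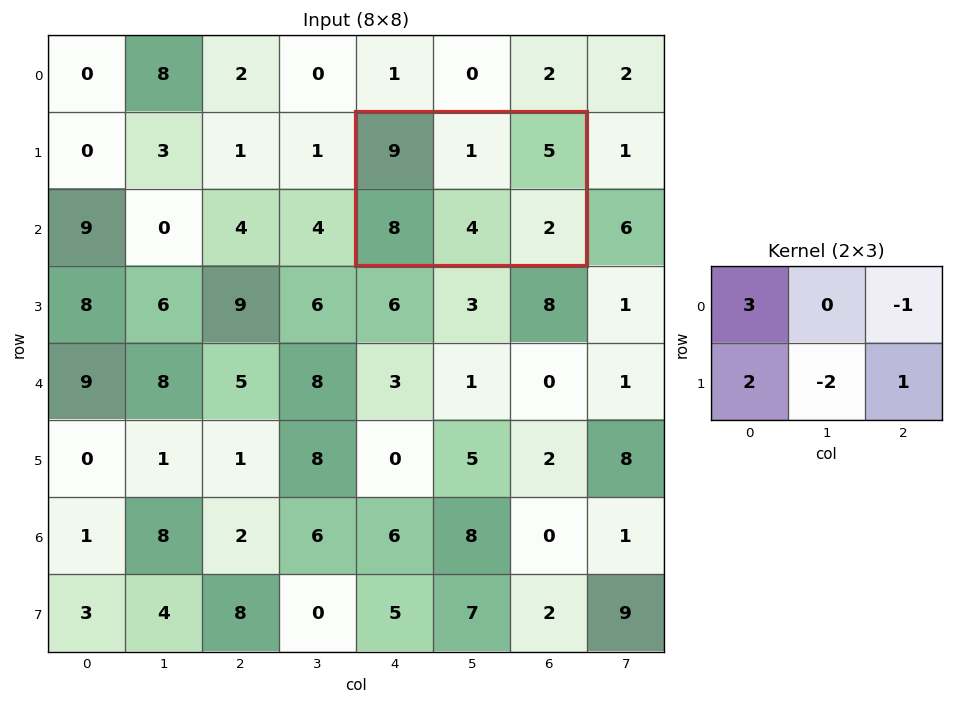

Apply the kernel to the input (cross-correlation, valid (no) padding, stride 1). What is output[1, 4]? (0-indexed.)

32

The receptive field on the input at this output position is [9 1 5 / 8 4 2]. Elementwise product with the kernel and sum: 9·3 + 5·-1 + 8·2 + 4·-2 + 2·1.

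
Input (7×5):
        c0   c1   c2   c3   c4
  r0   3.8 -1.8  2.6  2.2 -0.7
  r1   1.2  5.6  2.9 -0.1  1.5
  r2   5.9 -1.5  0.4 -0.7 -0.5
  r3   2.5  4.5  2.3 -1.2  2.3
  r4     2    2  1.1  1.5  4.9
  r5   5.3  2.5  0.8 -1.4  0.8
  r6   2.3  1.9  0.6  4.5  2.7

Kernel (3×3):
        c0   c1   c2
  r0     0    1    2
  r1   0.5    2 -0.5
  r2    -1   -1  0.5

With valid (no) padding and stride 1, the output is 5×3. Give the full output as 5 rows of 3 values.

Output[0,0]: The receptive field on the input at this output position is [3.8 -1.8 2.6 / 1.2 5.6 2.9 / 5.9 -1.5 0.4]. Elementwise product with the kernel and sum: -1.8·1 + 2.6·2 + 1.2·0.5 + 5.6·2 + 2.9·-0.5 + 5.9·-1 + -1.5·-1 + 0.4·0.5.

9.55 16.4 1.35
5.3 -4.3 2
4.95 4.1 -4.25
6.15 -1.65 5.5
7.55 7.4 4.75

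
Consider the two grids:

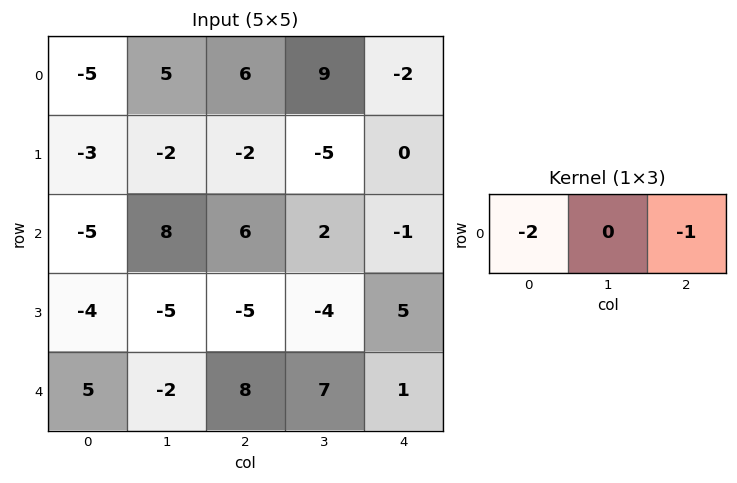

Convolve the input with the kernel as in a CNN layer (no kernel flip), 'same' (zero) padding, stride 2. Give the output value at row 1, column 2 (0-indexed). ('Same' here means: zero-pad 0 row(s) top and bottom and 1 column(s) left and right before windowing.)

-4

The receptive field on the zero-padded input at this output position is [2 -1 0]. Elementwise product with the kernel and sum: 2·-2 + 0·-1.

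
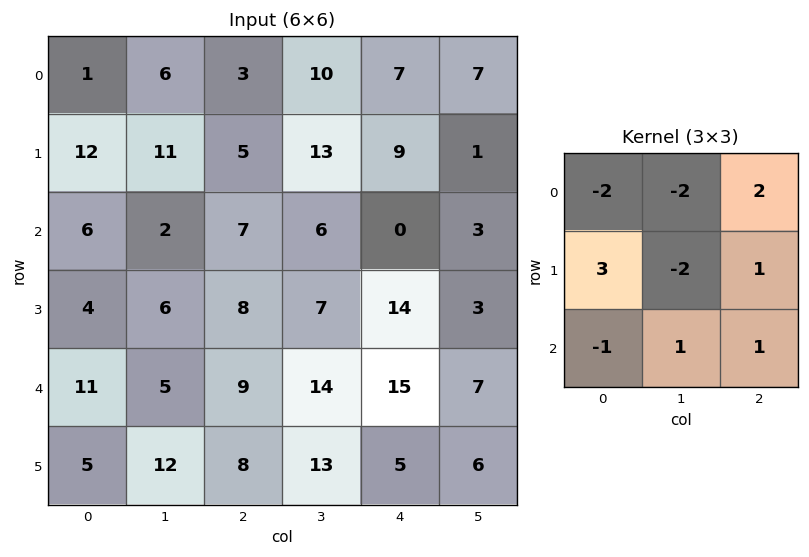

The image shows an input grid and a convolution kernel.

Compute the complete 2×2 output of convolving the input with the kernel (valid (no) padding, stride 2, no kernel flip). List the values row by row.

Output[0,0]: The receptive field on the input at this output position is [1 6 3 / 12 11 5 / 6 2 7]. Elementwise product with the kernel and sum: 1·-2 + 6·-2 + 3·2 + 12·3 + 11·-2 + 5·1 + 6·-1 + 2·1 + 7·1.

14 -15
9 18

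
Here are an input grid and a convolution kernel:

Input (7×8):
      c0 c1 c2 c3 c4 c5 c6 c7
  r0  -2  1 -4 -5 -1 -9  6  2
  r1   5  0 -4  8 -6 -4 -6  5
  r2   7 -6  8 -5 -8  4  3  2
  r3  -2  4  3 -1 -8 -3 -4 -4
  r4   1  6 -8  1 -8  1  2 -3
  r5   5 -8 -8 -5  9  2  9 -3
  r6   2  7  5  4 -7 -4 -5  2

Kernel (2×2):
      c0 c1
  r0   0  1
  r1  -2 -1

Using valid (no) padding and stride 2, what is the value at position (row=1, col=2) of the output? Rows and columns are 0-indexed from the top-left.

The receptive field on the input at this output position is [-8 4 / -8 -3]. Elementwise product with the kernel and sum: 4·1 + -8·-2 + -3·-1.

23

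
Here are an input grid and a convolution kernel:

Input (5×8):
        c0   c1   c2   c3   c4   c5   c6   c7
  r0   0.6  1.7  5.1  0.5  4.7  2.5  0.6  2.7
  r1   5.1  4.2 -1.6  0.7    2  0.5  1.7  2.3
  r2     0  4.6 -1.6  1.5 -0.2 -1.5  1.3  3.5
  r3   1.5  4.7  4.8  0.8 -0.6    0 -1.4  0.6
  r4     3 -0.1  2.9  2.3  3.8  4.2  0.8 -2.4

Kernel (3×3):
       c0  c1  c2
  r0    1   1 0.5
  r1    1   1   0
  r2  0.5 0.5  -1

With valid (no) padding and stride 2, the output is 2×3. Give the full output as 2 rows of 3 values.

18.05 7.2 7.85
8.55 4.2 1.55

Output[0,0]: The receptive field on the input at this output position is [0.6 1.7 5.1 / 5.1 4.2 -1.6 / 0 4.6 -1.6]. Elementwise product with the kernel and sum: 0.6·1 + 1.7·1 + 5.1·0.5 + 5.1·1 + 4.2·1 + 0·0.5 + 4.6·0.5 + -1.6·-1.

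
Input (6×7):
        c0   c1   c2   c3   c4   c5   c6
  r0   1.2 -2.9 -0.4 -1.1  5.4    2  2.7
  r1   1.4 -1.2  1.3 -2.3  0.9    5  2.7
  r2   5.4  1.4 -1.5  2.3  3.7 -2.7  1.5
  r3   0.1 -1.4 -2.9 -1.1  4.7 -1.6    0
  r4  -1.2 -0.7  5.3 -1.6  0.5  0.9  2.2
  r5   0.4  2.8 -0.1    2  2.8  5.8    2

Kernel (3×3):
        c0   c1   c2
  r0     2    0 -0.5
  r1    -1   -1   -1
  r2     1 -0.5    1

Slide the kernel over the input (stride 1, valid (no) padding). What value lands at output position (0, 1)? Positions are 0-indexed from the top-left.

1.4

The receptive field on the input at this output position is [-2.9 -0.4 -1.1 / -1.2 1.3 -2.3 / 1.4 -1.5 2.3]. Elementwise product with the kernel and sum: -2.9·2 + -1.1·-0.5 + -1.2·-1 + 1.3·-1 + -2.3·-1 + 1.4·1 + -1.5·-0.5 + 2.3·1.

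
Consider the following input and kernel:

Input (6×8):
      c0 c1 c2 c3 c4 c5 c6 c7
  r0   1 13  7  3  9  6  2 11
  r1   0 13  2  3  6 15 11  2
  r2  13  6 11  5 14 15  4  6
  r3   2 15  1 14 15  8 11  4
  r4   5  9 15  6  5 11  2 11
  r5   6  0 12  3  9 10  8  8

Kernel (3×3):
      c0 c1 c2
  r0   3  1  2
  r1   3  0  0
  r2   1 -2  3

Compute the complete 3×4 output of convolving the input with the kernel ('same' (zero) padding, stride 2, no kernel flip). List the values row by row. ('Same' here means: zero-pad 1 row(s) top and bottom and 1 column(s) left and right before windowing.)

Output[0,0]: The receptive field on the zero-padded input at this output position is [0 0 0 / 0 1 13 / 0 0 13]. Elementwise product with the kernel and sum: 0·3 + 0·1 + 0·2 + 0·3 + 0·1 + 0·-2 + 13·3.
Output[0,1]: The receptive field on the zero-padded input at this output position is [0 0 0 / 13 7 3 / 13 2 3]. Elementwise product with the kernel and sum: 0·3 + 0·1 + 0·2 + 13·3 + 13·1 + 2·-2 + 3·3.

39 57 45 17
67 120 68 103
20 86 106 94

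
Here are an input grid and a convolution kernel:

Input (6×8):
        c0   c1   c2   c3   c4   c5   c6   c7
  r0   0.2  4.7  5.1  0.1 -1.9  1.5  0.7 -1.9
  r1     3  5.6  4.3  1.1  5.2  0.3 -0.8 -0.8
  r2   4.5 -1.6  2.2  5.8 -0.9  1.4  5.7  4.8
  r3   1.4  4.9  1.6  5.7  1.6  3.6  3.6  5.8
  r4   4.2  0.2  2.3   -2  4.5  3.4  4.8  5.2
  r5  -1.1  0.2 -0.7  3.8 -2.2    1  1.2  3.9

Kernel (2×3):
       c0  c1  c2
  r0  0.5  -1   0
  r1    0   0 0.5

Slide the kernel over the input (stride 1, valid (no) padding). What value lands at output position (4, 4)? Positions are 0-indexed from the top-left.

-0.55

The receptive field on the input at this output position is [4.5 3.4 4.8 / -2.2 1 1.2]. Elementwise product with the kernel and sum: 4.5·0.5 + 3.4·-1 + 1.2·0.5.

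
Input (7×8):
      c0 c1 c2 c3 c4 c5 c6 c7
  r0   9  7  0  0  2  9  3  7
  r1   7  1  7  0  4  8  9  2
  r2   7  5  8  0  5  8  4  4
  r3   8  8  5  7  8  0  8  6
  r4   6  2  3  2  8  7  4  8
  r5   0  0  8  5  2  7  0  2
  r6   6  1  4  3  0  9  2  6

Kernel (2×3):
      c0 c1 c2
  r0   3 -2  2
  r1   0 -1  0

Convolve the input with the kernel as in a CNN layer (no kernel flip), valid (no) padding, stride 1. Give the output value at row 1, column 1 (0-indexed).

The receptive field on the input at this output position is [1 7 0 / 5 8 0]. Elementwise product with the kernel and sum: 1·3 + 7·-2 + 0·2 + 8·-1.

-19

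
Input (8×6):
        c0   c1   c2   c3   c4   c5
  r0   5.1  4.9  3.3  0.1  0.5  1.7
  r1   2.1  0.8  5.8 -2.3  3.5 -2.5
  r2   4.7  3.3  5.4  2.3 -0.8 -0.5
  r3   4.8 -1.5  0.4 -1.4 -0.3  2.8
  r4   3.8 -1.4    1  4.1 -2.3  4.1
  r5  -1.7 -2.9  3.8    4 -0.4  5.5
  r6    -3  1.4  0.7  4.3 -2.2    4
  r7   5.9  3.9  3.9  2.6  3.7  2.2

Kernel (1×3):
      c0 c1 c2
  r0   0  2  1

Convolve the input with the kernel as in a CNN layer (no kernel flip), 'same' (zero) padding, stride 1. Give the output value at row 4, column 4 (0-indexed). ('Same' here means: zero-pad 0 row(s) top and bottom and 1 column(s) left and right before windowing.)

The receptive field on the zero-padded input at this output position is [4.1 -2.3 4.1]. Elementwise product with the kernel and sum: -2.3·2 + 4.1·1.

-0.5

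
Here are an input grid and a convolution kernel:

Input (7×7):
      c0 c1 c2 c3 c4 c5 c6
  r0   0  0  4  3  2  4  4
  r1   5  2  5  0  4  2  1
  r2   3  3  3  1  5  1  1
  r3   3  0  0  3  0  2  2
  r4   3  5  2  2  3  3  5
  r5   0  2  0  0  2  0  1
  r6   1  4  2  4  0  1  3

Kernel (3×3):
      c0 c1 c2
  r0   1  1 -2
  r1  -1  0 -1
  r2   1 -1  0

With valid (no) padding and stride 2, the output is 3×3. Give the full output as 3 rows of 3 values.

Output[0,0]: The receptive field on the input at this output position is [0 0 4 / 5 2 5 / 3 3 3]. Elementwise product with the kernel and sum: 0·1 + 0·1 + 4·-2 + 5·-1 + 5·-1 + 3·1 + 3·-1.
Output[0,1]: The receptive field on the input at this output position is [4 3 2 / 5 0 4 / 3 1 5]. Elementwise product with the kernel and sum: 4·1 + 3·1 + 2·-2 + 5·-1 + 4·-1 + 3·1 + 1·-1.

-18 -4 -3
-5 -6 2
1 -6 -8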